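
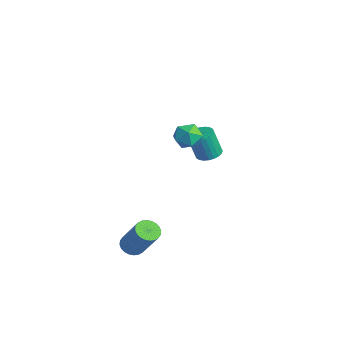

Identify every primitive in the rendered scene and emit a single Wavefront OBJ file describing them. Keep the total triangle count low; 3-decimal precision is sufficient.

v 1.398 -3.124 -4.509
v 1.701 -3.583 -4.614
v 2.704 -3.256 -3.156
v 2.402 -2.796 -3.051
v 1.813 -3.432 -4.725
v 2.816 -3.104 -3.267
v 1.862 -3.234 -4.803
v 2.865 -2.906 -3.345
v 1.84 -3.019 -4.837
v 2.844 -2.691 -3.379
v 1.751 -2.82 -4.82
v 2.755 -2.492 -3.362
v 1.609 -2.667 -4.756
v 2.612 -2.34 -3.298
v 1.434 -2.584 -4.655
v 2.437 -2.257 -3.196
v 1.254 -2.583 -4.531
v 2.257 -2.256 -3.073
v 1.096 -2.664 -4.404
v 2.099 -2.337 -2.946
v 0.984 -2.816 -4.293
v 1.987 -2.488 -2.835
v 0.935 -3.014 -4.215
v 1.938 -2.686 -2.757
v 0.956 -3.229 -4.181
v 1.96 -2.901 -2.723
v 1.045 -3.428 -4.198
v 2.049 -3.1 -2.74
v 1.188 -3.58 -4.262
v 2.191 -3.253 -2.804
v 1.363 -3.663 -4.364
v 2.366 -3.336 -2.905
v 1.543 -3.664 -4.487
v 2.546 -3.337 -3.029
v -3.49 2.213 -2.969
v -3.052 2.629 -2.828
v -3.093 2.223 -1.509
v -3.53 1.807 -1.651
v -3.253 2.759 -2.794
v -3.294 2.353 -1.476
v -3.491 2.805 -2.787
v -3.531 2.4 -1.469
v -3.728 2.762 -2.808
v -3.768 2.356 -1.489
v -3.929 2.635 -2.853
v -3.969 2.229 -1.534
v -4.063 2.444 -2.916
v -4.103 2.038 -1.597
v -4.109 2.217 -2.987
v -4.15 1.812 -1.668
v -4.062 1.99 -3.055
v -4.102 1.585 -1.737
v -3.927 1.797 -3.111
v -3.968 1.391 -1.792
v -3.726 1.667 -3.144
v -3.767 1.261 -1.826
v -3.489 1.62 -3.151
v -3.529 1.215 -1.833
v -3.252 1.664 -3.131
v -3.292 1.258 -1.812
v -3.051 1.791 -3.086
v -3.091 1.385 -1.767
v -2.917 1.982 -3.023
v -2.957 1.576 -1.704
v -2.87 2.208 -2.952
v -2.911 1.803 -1.633
v -2.918 2.435 -2.883
v -2.958 2.03 -1.565
v 0.641 -0.113 1.633
v 1.169 0.058 1.182
v 0.251 -0.898 0.878
v 0.779 -0.727 0.427
v 0.927 -1.064 1.04
v 1.168 -0.58 1.506
v 0.252 -0.26 0.554
v 0.493 0.224 1.02
v 0.929 -0.033 0.515
v 1.346 -0.53 0.816
v 0.074 -0.31 1.244
v 0.491 -0.807 1.545
f 2 1 5
f 2 5 3
f 3 5 6
f 3 6 4
f 5 1 7
f 5 7 6
f 6 7 8
f 6 8 4
f 7 1 9
f 7 9 8
f 8 9 10
f 8 10 4
f 9 1 11
f 9 11 10
f 10 11 12
f 10 12 4
f 11 1 13
f 11 13 12
f 12 13 14
f 12 14 4
f 13 1 15
f 13 15 14
f 14 15 16
f 14 16 4
f 15 1 17
f 15 17 16
f 16 17 18
f 16 18 4
f 17 1 19
f 17 19 18
f 18 19 20
f 18 20 4
f 19 1 21
f 19 21 20
f 20 21 22
f 20 22 4
f 21 1 23
f 21 23 22
f 22 23 24
f 22 24 4
f 23 1 25
f 23 25 24
f 24 25 26
f 24 26 4
f 25 1 27
f 25 27 26
f 26 27 28
f 26 28 4
f 27 1 29
f 27 29 28
f 28 29 30
f 28 30 4
f 29 1 31
f 29 31 30
f 30 31 32
f 30 32 4
f 31 1 33
f 31 33 32
f 32 33 34
f 32 34 4
f 33 1 2
f 33 2 34
f 34 2 3
f 34 3 4
f 36 35 39
f 36 39 37
f 37 39 40
f 37 40 38
f 39 35 41
f 39 41 40
f 40 41 42
f 40 42 38
f 41 35 43
f 41 43 42
f 42 43 44
f 42 44 38
f 43 35 45
f 43 45 44
f 44 45 46
f 44 46 38
f 45 35 47
f 45 47 46
f 46 47 48
f 46 48 38
f 47 35 49
f 47 49 48
f 48 49 50
f 48 50 38
f 49 35 51
f 49 51 50
f 50 51 52
f 50 52 38
f 51 35 53
f 51 53 52
f 52 53 54
f 52 54 38
f 53 35 55
f 53 55 54
f 54 55 56
f 54 56 38
f 55 35 57
f 55 57 56
f 56 57 58
f 56 58 38
f 57 35 59
f 57 59 58
f 58 59 60
f 58 60 38
f 59 35 61
f 59 61 60
f 60 61 62
f 60 62 38
f 61 35 63
f 61 63 62
f 62 63 64
f 62 64 38
f 63 35 65
f 63 65 64
f 64 65 66
f 64 66 38
f 65 35 67
f 65 67 66
f 66 67 68
f 66 68 38
f 67 35 36
f 67 36 68
f 68 36 37
f 68 37 38
f 69 80 74
f 69 74 70
f 69 70 76
f 69 76 79
f 69 79 80
f 70 74 78
f 74 80 73
f 80 79 71
f 79 76 75
f 76 70 77
f 72 78 73
f 72 73 71
f 72 71 75
f 72 75 77
f 72 77 78
f 73 78 74
f 71 73 80
f 75 71 79
f 77 75 76
f 78 77 70



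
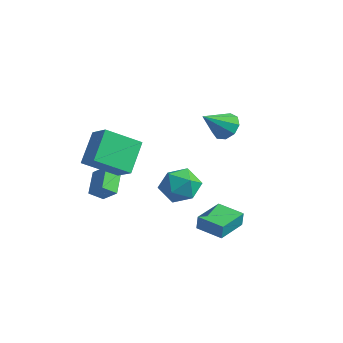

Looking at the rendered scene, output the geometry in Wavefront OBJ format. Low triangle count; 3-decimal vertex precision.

v 1.271 -1.76 -0.936
v 1.349 -1.755 -0.12
v 1.032 -0.067 -0.924
v 1.11 -0.062 -0.108
v 2.69 -1.558 -1.072
v 2.768 -1.553 -0.256
v 2.451 0.135 -1.06
v 2.529 0.14 -0.244
v -1.038 2.74 3.186
v -0.554 2.218 2.704
v -1.342 1.4 4.334
v -0.22 2.487 3.107
v -0.269 2.875 3.547
v -0.678 3.199 3.818
v -1.256 3.309 3.794
v -1.731 3.153 3.485
v -1.883 2.803 3.037
v -1.639 2.424 2.658
v -1.114 2.193 2.527
v -4.577 -1.914 0.045
v -4.939 -2.543 0.576
v -3.742 -1.787 0.765
v -4.105 -2.417 1.296
v -3.815 -2.943 -0.656
v -4.178 -3.573 -0.125
v -2.981 -2.817 0.064
v -3.343 -3.446 0.595
v -0.719 -0.235 0.952
v -0.057 -0.711 0.177
v -0.583 -1.729 1.983
v 0.079 -2.205 1.208
v 0.455 -1.332 1.809
v 0.371 -0.408 1.172
v -1.011 -2.032 0.988
v -1.095 -1.108 0.351
v -0.238 -1.821 0.198
v 0.668 -1.388 0.706
v -1.308 -1.052 1.454
v -0.402 -0.619 1.962
v -2.65 -3.052 1.583
v -3.634 -4.519 2.682
v -3.255 -1.691 2.857
v -4.239 -3.157 3.956
v -1.561 -3.243 2.304
v -2.545 -4.709 3.403
v -2.166 -1.881 3.578
v -3.15 -3.348 4.677
f 2 4 1
f 5 2 1
f 1 4 3
f 3 5 1
f 2 8 4
f 6 2 5
f 6 8 2
f 4 8 3
f 7 5 3
f 3 8 7
f 7 6 5
f 8 6 7
f 10 9 12
f 10 12 11
f 12 9 13
f 12 13 11
f 13 9 14
f 13 14 11
f 14 9 15
f 14 15 11
f 15 9 16
f 15 16 11
f 16 9 17
f 16 17 11
f 17 9 18
f 17 18 11
f 18 9 19
f 18 19 11
f 19 9 10
f 19 10 11
f 21 23 20
f 24 21 20
f 20 23 22
f 22 24 20
f 21 27 23
f 25 21 24
f 25 27 21
f 23 27 22
f 26 24 22
f 22 27 26
f 26 25 24
f 27 25 26
f 28 39 33
f 28 33 29
f 28 29 35
f 28 35 38
f 28 38 39
f 29 33 37
f 33 39 32
f 39 38 30
f 38 35 34
f 35 29 36
f 31 37 32
f 31 32 30
f 31 30 34
f 31 34 36
f 31 36 37
f 32 37 33
f 30 32 39
f 34 30 38
f 36 34 35
f 37 36 29
f 41 43 40
f 44 41 40
f 40 43 42
f 42 44 40
f 41 47 43
f 45 41 44
f 45 47 41
f 43 47 42
f 46 44 42
f 42 47 46
f 46 45 44
f 47 45 46



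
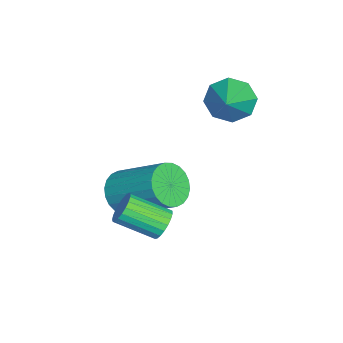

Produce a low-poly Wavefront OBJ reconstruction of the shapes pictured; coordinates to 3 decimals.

v -2.416 0.536 0.75
v -1.975 0.658 0.035
v -1.124 0.544 1.55
v -2.153 1.217 0.316
v -2.485 1.377 0.852
v -2.777 1.044 1.328
v -2.858 0.413 1.466
v -2.68 -0.146 1.184
v -2.348 -0.305 0.648
v -2.055 0.028 0.172
v -0.898 -2.617 -2.907
v -0.51 -3.158 -2.411
v 0.187 -1.564 -1.218
v -0.202 -1.023 -1.713
v -0.279 -3.095 -2.629
v 0.417 -1.501 -1.436
v -0.143 -2.96 -2.89
v 0.554 -1.366 -1.696
v -0.121 -2.772 -3.153
v 0.576 -1.178 -1.96
v -0.218 -2.561 -3.379
v 0.479 -0.967 -2.185
v -0.418 -2.359 -3.533
v 0.278 -0.764 -2.339
v -0.692 -2.195 -3.591
v 0.005 -0.601 -2.397
v -0.997 -2.096 -3.545
v -0.3 -0.502 -2.352
v -1.287 -2.076 -3.402
v -0.59 -0.482 -2.209
v -1.517 -2.139 -3.184
v -0.821 -0.545 -1.991
v -1.654 -2.274 -2.924
v -0.957 -0.68 -1.73
v -1.676 -2.462 -2.66
v -0.979 -0.868 -1.467
v -1.579 -2.673 -2.435
v -0.882 -1.079 -1.241
v -1.378 -2.876 -2.281
v -0.682 -1.281 -1.087
v -1.105 -3.039 -2.223
v -0.408 -1.445 -1.029
v -0.8 -3.138 -2.268
v -0.103 -1.544 -1.075
v 1.42 -1.017 -2.202
v 1.932 -1.129 -2.426
v 1.952 -2.396 -1.741
v 1.44 -2.283 -1.518
v 1.989 -1.019 -2.224
v 2.01 -2.286 -1.539
v 1.948 -0.909 -2.018
v 1.969 -2.175 -1.334
v 1.816 -0.817 -1.844
v 1.836 -2.084 -1.16
v 1.615 -0.76 -1.732
v 1.635 -2.026 -1.048
v 1.38 -0.747 -1.702
v 1.401 -2.014 -1.017
v 1.152 -0.781 -1.757
v 1.173 -2.048 -1.073
v 0.971 -0.855 -1.89
v 0.991 -2.122 -1.206
v 0.867 -0.958 -2.077
v 0.887 -2.225 -1.393
v 0.858 -1.071 -2.285
v 0.879 -2.337 -1.601
v 0.947 -1.174 -2.479
v 0.968 -2.441 -1.795
v 1.117 -1.25 -2.625
v 1.138 -2.517 -1.941
v 1.34 -1.286 -2.698
v 1.361 -2.553 -2.014
v 1.577 -1.275 -2.685
v 1.597 -2.542 -2.001
v 1.786 -1.22 -2.589
v 1.806 -2.486 -1.905
f 2 1 4
f 2 4 3
f 4 1 5
f 4 5 3
f 5 1 6
f 5 6 3
f 6 1 7
f 6 7 3
f 7 1 8
f 7 8 3
f 8 1 9
f 8 9 3
f 9 1 10
f 9 10 3
f 10 1 2
f 10 2 3
f 12 11 15
f 12 15 13
f 13 15 16
f 13 16 14
f 15 11 17
f 15 17 16
f 16 17 18
f 16 18 14
f 17 11 19
f 17 19 18
f 18 19 20
f 18 20 14
f 19 11 21
f 19 21 20
f 20 21 22
f 20 22 14
f 21 11 23
f 21 23 22
f 22 23 24
f 22 24 14
f 23 11 25
f 23 25 24
f 24 25 26
f 24 26 14
f 25 11 27
f 25 27 26
f 26 27 28
f 26 28 14
f 27 11 29
f 27 29 28
f 28 29 30
f 28 30 14
f 29 11 31
f 29 31 30
f 30 31 32
f 30 32 14
f 31 11 33
f 31 33 32
f 32 33 34
f 32 34 14
f 33 11 35
f 33 35 34
f 34 35 36
f 34 36 14
f 35 11 37
f 35 37 36
f 36 37 38
f 36 38 14
f 37 11 39
f 37 39 38
f 38 39 40
f 38 40 14
f 39 11 41
f 39 41 40
f 40 41 42
f 40 42 14
f 41 11 43
f 41 43 42
f 42 43 44
f 42 44 14
f 43 11 12
f 43 12 44
f 44 12 13
f 44 13 14
f 46 45 49
f 46 49 47
f 47 49 50
f 47 50 48
f 49 45 51
f 49 51 50
f 50 51 52
f 50 52 48
f 51 45 53
f 51 53 52
f 52 53 54
f 52 54 48
f 53 45 55
f 53 55 54
f 54 55 56
f 54 56 48
f 55 45 57
f 55 57 56
f 56 57 58
f 56 58 48
f 57 45 59
f 57 59 58
f 58 59 60
f 58 60 48
f 59 45 61
f 59 61 60
f 60 61 62
f 60 62 48
f 61 45 63
f 61 63 62
f 62 63 64
f 62 64 48
f 63 45 65
f 63 65 64
f 64 65 66
f 64 66 48
f 65 45 67
f 65 67 66
f 66 67 68
f 66 68 48
f 67 45 69
f 67 69 68
f 68 69 70
f 68 70 48
f 69 45 71
f 69 71 70
f 70 71 72
f 70 72 48
f 71 45 73
f 71 73 72
f 72 73 74
f 72 74 48
f 73 45 75
f 73 75 74
f 74 75 76
f 74 76 48
f 75 45 46
f 75 46 76
f 76 46 47
f 76 47 48



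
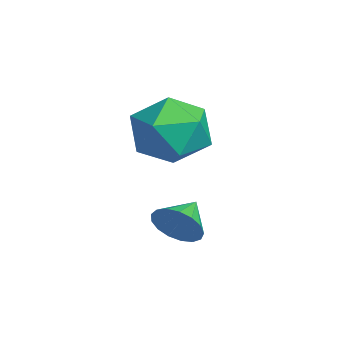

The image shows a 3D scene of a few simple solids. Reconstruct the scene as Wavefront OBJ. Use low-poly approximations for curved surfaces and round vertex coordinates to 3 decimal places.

v 1.578 -3.062 0.429
v 2.031 -2.801 0.879
v 0.862 -2.478 0.811
v 2.055 -2.6 0.618
v 1.97 -2.505 0.313
v 1.795 -2.538 0.035
v 1.57 -2.691 -0.153
v 1.347 -2.928 -0.208
v 1.177 -3.197 -0.116
v 1.099 -3.434 0.1
v 1.131 -3.586 0.391
v 1.265 -3.618 0.691
v 1.471 -3.522 0.931
v 1.701 -3.321 1.056
v 1.904 -3.061 1.037
v -0.696 -1.989 3.179
v -0.05 -1.933 2.259
v -0.65 -3.807 3.101
v -0.004 -3.751 2.181
v 0.409 -3.435 3.179
v 0.381 -2.311 3.227
v -1.081 -3.429 2.133
v -1.109 -2.305 2.181
v -0.288 -2.823 1.613
v 0.633 -2.827 2.259
v -1.333 -2.913 3.101
v -0.412 -2.917 3.747
f 2 1 4
f 2 4 3
f 4 1 5
f 4 5 3
f 5 1 6
f 5 6 3
f 6 1 7
f 6 7 3
f 7 1 8
f 7 8 3
f 8 1 9
f 8 9 3
f 9 1 10
f 9 10 3
f 10 1 11
f 10 11 3
f 11 1 12
f 11 12 3
f 12 1 13
f 12 13 3
f 13 1 14
f 13 14 3
f 14 1 15
f 14 15 3
f 15 1 2
f 15 2 3
f 16 27 21
f 16 21 17
f 16 17 23
f 16 23 26
f 16 26 27
f 17 21 25
f 21 27 20
f 27 26 18
f 26 23 22
f 23 17 24
f 19 25 20
f 19 20 18
f 19 18 22
f 19 22 24
f 19 24 25
f 20 25 21
f 18 20 27
f 22 18 26
f 24 22 23
f 25 24 17



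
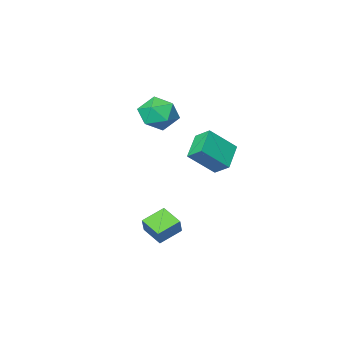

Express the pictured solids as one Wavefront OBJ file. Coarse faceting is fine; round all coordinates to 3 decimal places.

v 0.485 -3.348 4.751
v 1.135 -2.821 3.836
v 0.845 -5.159 3.964
v 1.495 -4.632 3.049
v 1.937 -4.623 4.208
v 1.714 -3.504 4.695
v 0.266 -4.476 3.105
v 0.043 -3.357 3.592
v 1 -3.518 2.819
v 2.033 -3.609 3.5
v -0.053 -4.371 4.3
v 0.98 -4.462 4.981
v -0.032 -1.904 2.79
v -0.364 -1.03 3.46
v -1.429 -1.406 1.448
v -1.761 -0.532 2.118
v 1.121 -0.848 1.982
v 0.789 0.026 2.652
v -0.276 -0.35 0.64
v -0.608 0.524 1.31
v 3.17 -1.846 -3.397
v 1.809 -1.885 -2.844
v 2.926 -0.6 -3.91
v 1.564 -0.639 -3.357
v 3.576 -1.341 -2.363
v 2.214 -1.38 -1.81
v 3.331 -0.095 -2.876
v 1.97 -0.134 -2.323
f 1 12 6
f 1 6 2
f 1 2 8
f 1 8 11
f 1 11 12
f 2 6 10
f 6 12 5
f 12 11 3
f 11 8 7
f 8 2 9
f 4 10 5
f 4 5 3
f 4 3 7
f 4 7 9
f 4 9 10
f 5 10 6
f 3 5 12
f 7 3 11
f 9 7 8
f 10 9 2
f 14 16 13
f 17 14 13
f 13 16 15
f 15 17 13
f 14 20 16
f 18 14 17
f 18 20 14
f 16 20 15
f 19 17 15
f 15 20 19
f 19 18 17
f 20 18 19
f 22 24 21
f 25 22 21
f 21 24 23
f 23 25 21
f 22 28 24
f 26 22 25
f 26 28 22
f 24 28 23
f 27 25 23
f 23 28 27
f 27 26 25
f 28 26 27



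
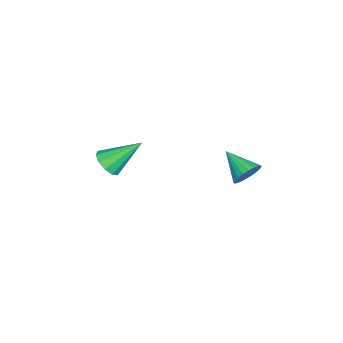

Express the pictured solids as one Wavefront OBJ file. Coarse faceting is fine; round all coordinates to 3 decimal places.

v -0.862 -1.543 -4.57
v -0.135 -1.41 -4.393
v -1.418 -0.177 -3.31
v -0.251 -1.128 -4.75
v -0.601 -1.004 -5.039
v -1.05 -1.086 -5.148
v -1.427 -1.343 -5.037
v -1.589 -1.676 -4.747
v -1.472 -1.958 -4.39
v -1.123 -2.081 -4.102
v -0.673 -1.999 -3.993
v -0.296 -1.743 -4.104
v -1.303 4.532 -4.155
v -0.822 4.069 -4.449
v -1.977 3.368 -3.425
v -0.682 4.15 -4.192
v -0.65 4.296 -3.928
v -0.731 4.484 -3.703
v -0.911 4.68 -3.557
v -1.159 4.85 -3.514
v -1.431 4.965 -3.581
v -1.682 5.006 -3.748
v -1.866 4.964 -3.985
v -1.954 4.848 -4.252
v -1.929 4.677 -4.501
v -1.796 4.481 -4.691
v -1.577 4.294 -4.788
v -1.311 4.148 -4.775
v -1.044 4.068 -4.655
f 2 1 4
f 2 4 3
f 4 1 5
f 4 5 3
f 5 1 6
f 5 6 3
f 6 1 7
f 6 7 3
f 7 1 8
f 7 8 3
f 8 1 9
f 8 9 3
f 9 1 10
f 9 10 3
f 10 1 11
f 10 11 3
f 11 1 12
f 11 12 3
f 12 1 2
f 12 2 3
f 14 13 16
f 14 16 15
f 16 13 17
f 16 17 15
f 17 13 18
f 17 18 15
f 18 13 19
f 18 19 15
f 19 13 20
f 19 20 15
f 20 13 21
f 20 21 15
f 21 13 22
f 21 22 15
f 22 13 23
f 22 23 15
f 23 13 24
f 23 24 15
f 24 13 25
f 24 25 15
f 25 13 26
f 25 26 15
f 26 13 27
f 26 27 15
f 27 13 28
f 27 28 15
f 28 13 29
f 28 29 15
f 29 13 14
f 29 14 15



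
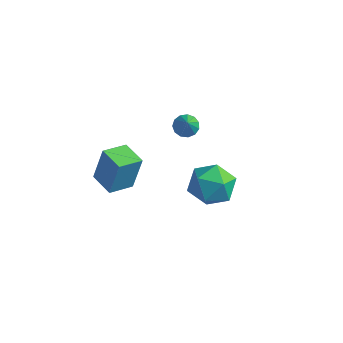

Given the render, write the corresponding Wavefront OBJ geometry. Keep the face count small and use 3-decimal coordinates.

v 3.361 1.144 -2.478
v 4.124 1.423 -3.195
v 2.736 -0.043 -3.605
v 3.499 0.236 -4.322
v 3.774 -0.281 -3.411
v 4.161 0.453 -2.714
v 2.699 0.927 -4.086
v 3.086 1.661 -3.389
v 3.715 1.288 -4.188
v 4.379 0.542 -3.771
v 2.481 0.838 -3.029
v 3.145 0.092 -2.612
v 0.9 2.524 -2.482
v 1.226 2.217 -2.818
v 1.36 1.956 -1.518
v 1.392 2.476 -2.745
v 1.402 2.749 -2.588
v 1.252 2.951 -2.398
v 0.991 3.018 -2.234
v 0.701 2.928 -2.149
v 0.474 2.709 -2.17
v 0.383 2.432 -2.29
v 0.455 2.184 -2.471
v 0.67 2.044 -2.655
v 0.957 2.056 -2.785
v 0.532 -3.243 -1.152
v 0.767 -2.9 0.393
v 0.88 -2.206 -1.436
v 1.115 -1.863 0.109
v 1.585 -3.617 -1.229
v 1.82 -3.274 0.316
v 1.933 -2.58 -1.513
v 2.168 -2.237 0.032
f 1 12 6
f 1 6 2
f 1 2 8
f 1 8 11
f 1 11 12
f 2 6 10
f 6 12 5
f 12 11 3
f 11 8 7
f 8 2 9
f 4 10 5
f 4 5 3
f 4 3 7
f 4 7 9
f 4 9 10
f 5 10 6
f 3 5 12
f 7 3 11
f 9 7 8
f 10 9 2
f 14 13 16
f 14 16 15
f 16 13 17
f 16 17 15
f 17 13 18
f 17 18 15
f 18 13 19
f 18 19 15
f 19 13 20
f 19 20 15
f 20 13 21
f 20 21 15
f 21 13 22
f 21 22 15
f 22 13 23
f 22 23 15
f 23 13 24
f 23 24 15
f 24 13 25
f 24 25 15
f 25 13 14
f 25 14 15
f 27 29 26
f 30 27 26
f 26 29 28
f 28 30 26
f 27 33 29
f 31 27 30
f 31 33 27
f 29 33 28
f 32 30 28
f 28 33 32
f 32 31 30
f 33 31 32



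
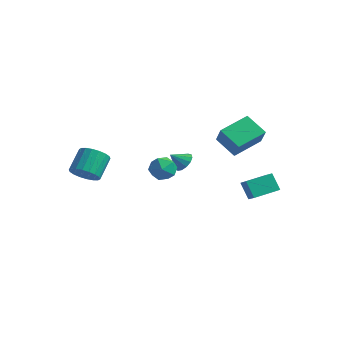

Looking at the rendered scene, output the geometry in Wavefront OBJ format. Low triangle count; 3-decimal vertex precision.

v -1.168 3.406 -3.117
v -0.671 3.529 -2.625
v -1.712 2.834 -2.423
v -0.938 3.824 -2.591
v -1.279 3.987 -2.724
v -1.584 3.965 -2.982
v -1.757 3.765 -3.283
v -1.743 3.452 -3.53
v -1.547 3.123 -3.647
v -1.23 2.884 -3.595
v -0.894 2.811 -3.391
v -0.644 2.926 -3.1
v -0.561 3.194 -2.815
v 2.833 2.467 -0.888
v 1.518 2.641 -0.087
v 3.389 4.285 -0.369
v 2.074 4.458 0.432
v 3.446 1.962 0.228
v 2.131 2.135 1.029
v 4.002 3.779 0.747
v 2.687 3.953 1.548
v -2.686 -3.751 -1.265
v -1.797 -3.615 -1.242
v -2.004 -2.414 -0.253
v -2.894 -2.549 -0.275
v -1.914 -3.384 -1.547
v -2.122 -2.183 -0.558
v -2.185 -3.226 -1.797
v -2.393 -2.024 -0.808
v -2.555 -3.171 -1.941
v -2.762 -1.97 -0.952
v -2.95 -3.232 -1.951
v -3.158 -2.03 -0.962
v -3.294 -3.395 -1.825
v -3.502 -2.193 -0.836
v -3.517 -3.628 -1.588
v -3.725 -2.427 -0.599
v -3.576 -3.886 -1.287
v -3.783 -2.685 -0.298
v -3.458 -4.117 -0.982
v -3.666 -2.916 0.007
v -3.187 -4.276 -0.732
v -3.395 -3.074 0.257
v -2.818 -4.33 -0.588
v -3.025 -3.129 0.401
v -2.422 -4.27 -0.578
v -2.63 -3.068 0.411
v -2.078 -4.107 -0.704
v -2.286 -2.905 0.285
v -1.855 -3.873 -0.941
v -2.063 -2.672 0.048
v 0.192 -0.169 -0.646
v 0.842 -0.107 -1.272
v -0.062 -1.553 -1.048
v 0.588 -1.491 -1.674
v 0.804 -1.49 -0.796
v 0.961 -0.635 -0.547
v -0.181 -1.025 -1.773
v -0.024 -0.17 -1.524
v 0.612 -0.636 -1.968
v 1.22 -0.924 -1.364
v -0.44 -0.736 -0.956
v 0.168 -1.024 -0.352
v 2.665 3.398 -3.539
v 3.341 2.915 -2.965
v 3.461 4.8 -3.296
v 4.137 4.316 -2.722
v 3.343 3.184 -4.518
v 4.019 2.7 -3.944
v 4.139 4.585 -4.275
v 4.815 4.102 -3.701
f 2 1 4
f 2 4 3
f 4 1 5
f 4 5 3
f 5 1 6
f 5 6 3
f 6 1 7
f 6 7 3
f 7 1 8
f 7 8 3
f 8 1 9
f 8 9 3
f 9 1 10
f 9 10 3
f 10 1 11
f 10 11 3
f 11 1 12
f 11 12 3
f 12 1 13
f 12 13 3
f 13 1 2
f 13 2 3
f 15 17 14
f 18 15 14
f 14 17 16
f 16 18 14
f 15 21 17
f 19 15 18
f 19 21 15
f 17 21 16
f 20 18 16
f 16 21 20
f 20 19 18
f 21 19 20
f 23 22 26
f 23 26 24
f 24 26 27
f 24 27 25
f 26 22 28
f 26 28 27
f 27 28 29
f 27 29 25
f 28 22 30
f 28 30 29
f 29 30 31
f 29 31 25
f 30 22 32
f 30 32 31
f 31 32 33
f 31 33 25
f 32 22 34
f 32 34 33
f 33 34 35
f 33 35 25
f 34 22 36
f 34 36 35
f 35 36 37
f 35 37 25
f 36 22 38
f 36 38 37
f 37 38 39
f 37 39 25
f 38 22 40
f 38 40 39
f 39 40 41
f 39 41 25
f 40 22 42
f 40 42 41
f 41 42 43
f 41 43 25
f 42 22 44
f 42 44 43
f 43 44 45
f 43 45 25
f 44 22 46
f 44 46 45
f 45 46 47
f 45 47 25
f 46 22 48
f 46 48 47
f 47 48 49
f 47 49 25
f 48 22 50
f 48 50 49
f 49 50 51
f 49 51 25
f 50 22 23
f 50 23 51
f 51 23 24
f 51 24 25
f 52 63 57
f 52 57 53
f 52 53 59
f 52 59 62
f 52 62 63
f 53 57 61
f 57 63 56
f 63 62 54
f 62 59 58
f 59 53 60
f 55 61 56
f 55 56 54
f 55 54 58
f 55 58 60
f 55 60 61
f 56 61 57
f 54 56 63
f 58 54 62
f 60 58 59
f 61 60 53
f 65 67 64
f 68 65 64
f 64 67 66
f 66 68 64
f 65 71 67
f 69 65 68
f 69 71 65
f 67 71 66
f 70 68 66
f 66 71 70
f 70 69 68
f 71 69 70



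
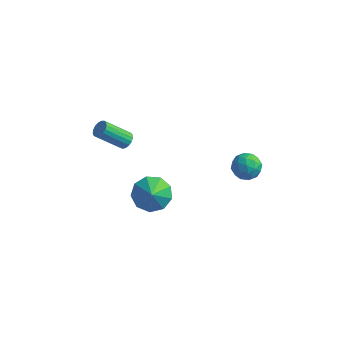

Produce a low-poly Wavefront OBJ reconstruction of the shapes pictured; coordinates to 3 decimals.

v -0.559 -1.209 -3.534
v 0.291 -1.478 -4.161
v -0.121 -1.991 -2.606
v 0.461 -0.885 -3.742
v 0.154 -0.444 -3.225
v -0.487 -0.361 -2.853
v -1.161 -0.675 -2.8
v -1.554 -1.238 -3.09
v -1.48 -1.788 -3.588
v -0.976 -2.067 -4.061
v -0.276 -1.945 -4.287
v -2.448 -0.472 -0.45
v -2.064 -0.82 -0.338
v -3.148 -1.616 0.903
v -3.532 -1.268 0.79
v -2.021 -0.628 -0.177
v -3.106 -1.424 1.063
v -2.076 -0.401 -0.079
v -3.161 -1.196 1.161
v -2.216 -0.189 -0.067
v -3.301 -0.985 1.174
v -2.409 -0.043 -0.142
v -3.494 -0.839 1.099
v -2.611 0.005 -0.287
v -3.696 -0.791 0.953
v -2.776 -0.056 -0.47
v -3.86 -0.852 0.77
v -2.865 -0.213 -0.649
v -3.95 -1.009 0.592
v -2.859 -0.429 -0.782
v -3.943 -1.224 0.459
v -2.758 -0.655 -0.839
v -3.843 -1.45 0.402
v -2.587 -0.839 -0.807
v -3.671 -1.634 0.434
v -2.383 -0.939 -0.693
v -3.468 -1.734 0.547
v -2.195 -0.932 -0.524
v -3.279 -1.728 0.717
v 3.474 1.432 -0.987
v 4.325 1.408 -0.983
v 3.435 0.152 -0.477
v 4.286 0.128 -0.473
v 3.872 0.639 0.068
v 3.896 1.43 -0.247
v 3.864 0.13 -1.213
v 3.888 0.921 -1.528
v 4.566 0.603 -1.122
v 4.571 0.918 -0.331
v 3.189 0.642 -1.129
v 3.194 0.957 -0.338
v 3.903 1.532 -1.03
v 3.857 0.028 -0.43
v 3.614 0.328 -0.113
v 4.114 0.314 -0.11
v 3.65 1.545 -0.597
v 4.151 1.531 -0.595
v 3.885 1.08 0.023
v 3.609 0.029 -0.865
v 4.11 0.015 -0.863
v 3.646 1.246 -1.35
v 4.146 1.232 -1.347
v 3.875 0.48 -1.483
v 4.545 1.045 -1.109
v 4.522 0.293 -0.809
v 4.274 0.294 -1.244
v 4.288 0.759 -1.429
v 4.548 1.23 -0.644
v 4.525 0.478 -0.344
v 4.282 0.779 -0.027
v 4.296 1.244 -0.212
v 4.69 0.757 -0.726
v 3.235 1.082 -1.116
v 3.212 0.33 -0.816
v 3.464 0.316 -1.248
v 3.478 0.781 -1.433
v 3.238 1.267 -0.651
v 3.215 0.515 -0.351
v 3.472 0.801 -0.031
v 3.486 1.266 -0.216
v 3.07 0.803 -0.734
f 2 1 4
f 2 4 3
f 4 1 5
f 4 5 3
f 5 1 6
f 5 6 3
f 6 1 7
f 6 7 3
f 7 1 8
f 7 8 3
f 8 1 9
f 8 9 3
f 9 1 10
f 9 10 3
f 10 1 11
f 10 11 3
f 11 1 2
f 11 2 3
f 13 12 16
f 13 16 14
f 14 16 17
f 14 17 15
f 16 12 18
f 16 18 17
f 17 18 19
f 17 19 15
f 18 12 20
f 18 20 19
f 19 20 21
f 19 21 15
f 20 12 22
f 20 22 21
f 21 22 23
f 21 23 15
f 22 12 24
f 22 24 23
f 23 24 25
f 23 25 15
f 24 12 26
f 24 26 25
f 25 26 27
f 25 27 15
f 26 12 28
f 26 28 27
f 27 28 29
f 27 29 15
f 28 12 30
f 28 30 29
f 29 30 31
f 29 31 15
f 30 12 32
f 30 32 31
f 31 32 33
f 31 33 15
f 32 12 34
f 32 34 33
f 33 34 35
f 33 35 15
f 34 12 36
f 34 36 35
f 35 36 37
f 35 37 15
f 36 12 38
f 36 38 37
f 37 38 39
f 37 39 15
f 38 12 13
f 38 13 39
f 39 13 14
f 39 14 15
f 40 77 56
f 77 51 80
f 56 80 45
f 77 80 56
f 40 56 52
f 56 45 57
f 52 57 41
f 56 57 52
f 40 52 61
f 52 41 62
f 61 62 47
f 52 62 61
f 40 61 73
f 61 47 76
f 73 76 50
f 61 76 73
f 40 73 77
f 73 50 81
f 77 81 51
f 73 81 77
f 41 57 68
f 57 45 71
f 68 71 49
f 57 71 68
f 45 80 58
f 80 51 79
f 58 79 44
f 80 79 58
f 51 81 78
f 81 50 74
f 78 74 42
f 81 74 78
f 50 76 75
f 76 47 63
f 75 63 46
f 76 63 75
f 47 62 67
f 62 41 64
f 67 64 48
f 62 64 67
f 43 69 55
f 69 49 70
f 55 70 44
f 69 70 55
f 43 55 53
f 55 44 54
f 53 54 42
f 55 54 53
f 43 53 60
f 53 42 59
f 60 59 46
f 53 59 60
f 43 60 65
f 60 46 66
f 65 66 48
f 60 66 65
f 43 65 69
f 65 48 72
f 69 72 49
f 65 72 69
f 44 70 58
f 70 49 71
f 58 71 45
f 70 71 58
f 42 54 78
f 54 44 79
f 78 79 51
f 54 79 78
f 46 59 75
f 59 42 74
f 75 74 50
f 59 74 75
f 48 66 67
f 66 46 63
f 67 63 47
f 66 63 67
f 49 72 68
f 72 48 64
f 68 64 41
f 72 64 68



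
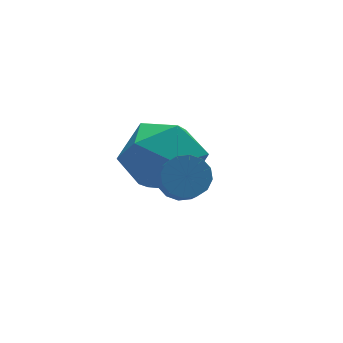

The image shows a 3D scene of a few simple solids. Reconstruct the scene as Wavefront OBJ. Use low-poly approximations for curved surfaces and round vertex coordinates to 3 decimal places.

v 0.376 4.647 -2.793
v 1.309 4.353 -3.148
v -0.329 3.307 -3.532
v 0.604 3.013 -3.887
v 0.396 2.965 -2.868
v 0.832 3.793 -2.412
v 0.148 3.867 -4.268
v 0.584 4.695 -3.812
v 1.168 3.87 -4.06
v 1.322 3.313 -3.194
v -0.342 4.347 -3.486
v -0.188 3.79 -2.62
v 0.31 2.596 -3.079
v 0.811 2.519 -2.959
v 0.41 1.528 -1.921
v -0.09 1.604 -2.041
v 0.73 2.72 -2.798
v 0.329 1.728 -1.76
v 0.538 2.887 -2.713
v 0.137 1.896 -1.675
v 0.284 2.976 -2.726
v -0.117 1.985 -1.688
v 0.037 2.964 -2.833
v -0.364 1.972 -1.795
v -0.136 2.852 -3.006
v -0.537 1.861 -1.968
v -0.19 2.672 -3.199
v -0.591 1.681 -2.161
v -0.109 2.472 -3.36
v -0.51 1.48 -2.322
v 0.083 2.304 -3.445
v -0.318 1.313 -2.407
v 0.337 2.215 -3.432
v -0.064 1.224 -2.394
v 0.584 2.228 -3.325
v 0.183 1.236 -2.287
v 0.757 2.339 -3.152
v 0.356 1.348 -2.114
f 1 12 6
f 1 6 2
f 1 2 8
f 1 8 11
f 1 11 12
f 2 6 10
f 6 12 5
f 12 11 3
f 11 8 7
f 8 2 9
f 4 10 5
f 4 5 3
f 4 3 7
f 4 7 9
f 4 9 10
f 5 10 6
f 3 5 12
f 7 3 11
f 9 7 8
f 10 9 2
f 14 13 17
f 14 17 15
f 15 17 18
f 15 18 16
f 17 13 19
f 17 19 18
f 18 19 20
f 18 20 16
f 19 13 21
f 19 21 20
f 20 21 22
f 20 22 16
f 21 13 23
f 21 23 22
f 22 23 24
f 22 24 16
f 23 13 25
f 23 25 24
f 24 25 26
f 24 26 16
f 25 13 27
f 25 27 26
f 26 27 28
f 26 28 16
f 27 13 29
f 27 29 28
f 28 29 30
f 28 30 16
f 29 13 31
f 29 31 30
f 30 31 32
f 30 32 16
f 31 13 33
f 31 33 32
f 32 33 34
f 32 34 16
f 33 13 35
f 33 35 34
f 34 35 36
f 34 36 16
f 35 13 37
f 35 37 36
f 36 37 38
f 36 38 16
f 37 13 14
f 37 14 38
f 38 14 15
f 38 15 16



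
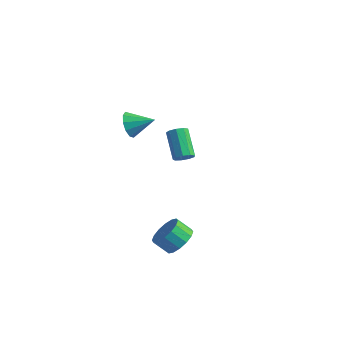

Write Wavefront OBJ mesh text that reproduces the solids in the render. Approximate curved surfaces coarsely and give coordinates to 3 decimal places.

v -3.738 -0.789 3.328
v -3.248 -0.997 2.505
v -2.402 -0.031 3.932
v -3.519 -0.461 2.431
v -3.874 -0.05 2.7
v -4.177 0.078 3.209
v -4.312 -0.125 3.763
v -4.227 -0.582 4.151
v -3.956 -1.118 4.225
v -3.601 -1.529 3.957
v -3.299 -1.657 3.448
v -3.164 -1.454 2.894
v -2.982 3.463 -1.611
v -2.733 3.041 -1.097
v -4.049 3.995 0.325
v -4.298 4.417 -0.189
v -2.467 3.446 -1.123
v -3.783 4.401 0.299
v -2.441 3.859 -1.377
v -3.757 4.814 0.045
v -2.669 4.087 -1.74
v -3.985 5.041 -0.318
v -3.043 4.022 -2.043
v -4.359 4.977 -0.621
v -3.389 3.696 -2.144
v -4.705 4.651 -0.722
v -3.544 3.261 -1.995
v -4.86 4.215 -0.573
v -3.436 2.92 -1.667
v -4.752 3.874 -0.245
v -3.116 2.833 -1.312
v -4.432 3.787 0.11
v 2.327 -3.5 -2.733
v 3.14 -3.937 -2.173
v 2.347 -4.357 -1.347
v 1.533 -3.92 -1.907
v 3.083 -3.421 -1.966
v 2.289 -3.841 -1.14
v 2.823 -2.926 -1.965
v 2.03 -3.346 -1.139
v 2.43 -2.585 -2.169
v 1.637 -3.005 -1.343
v 2.01 -2.489 -2.525
v 1.216 -2.909 -1.698
v 1.674 -2.664 -2.936
v 0.88 -3.084 -2.11
v 1.513 -3.063 -3.293
v 0.72 -3.483 -2.467
v 1.571 -3.579 -3.5
v 0.777 -3.999 -2.674
v 1.83 -4.074 -3.501
v 1.037 -4.494 -2.675
v 2.223 -4.415 -3.297
v 1.43 -4.835 -2.471
v 2.644 -4.511 -2.942
v 1.85 -4.931 -2.115
v 2.98 -4.336 -2.53
v 2.186 -4.756 -1.704
f 2 1 4
f 2 4 3
f 4 1 5
f 4 5 3
f 5 1 6
f 5 6 3
f 6 1 7
f 6 7 3
f 7 1 8
f 7 8 3
f 8 1 9
f 8 9 3
f 9 1 10
f 9 10 3
f 10 1 11
f 10 11 3
f 11 1 12
f 11 12 3
f 12 1 2
f 12 2 3
f 14 13 17
f 14 17 15
f 15 17 18
f 15 18 16
f 17 13 19
f 17 19 18
f 18 19 20
f 18 20 16
f 19 13 21
f 19 21 20
f 20 21 22
f 20 22 16
f 21 13 23
f 21 23 22
f 22 23 24
f 22 24 16
f 23 13 25
f 23 25 24
f 24 25 26
f 24 26 16
f 25 13 27
f 25 27 26
f 26 27 28
f 26 28 16
f 27 13 29
f 27 29 28
f 28 29 30
f 28 30 16
f 29 13 31
f 29 31 30
f 30 31 32
f 30 32 16
f 31 13 14
f 31 14 32
f 32 14 15
f 32 15 16
f 34 33 37
f 34 37 35
f 35 37 38
f 35 38 36
f 37 33 39
f 37 39 38
f 38 39 40
f 38 40 36
f 39 33 41
f 39 41 40
f 40 41 42
f 40 42 36
f 41 33 43
f 41 43 42
f 42 43 44
f 42 44 36
f 43 33 45
f 43 45 44
f 44 45 46
f 44 46 36
f 45 33 47
f 45 47 46
f 46 47 48
f 46 48 36
f 47 33 49
f 47 49 48
f 48 49 50
f 48 50 36
f 49 33 51
f 49 51 50
f 50 51 52
f 50 52 36
f 51 33 53
f 51 53 52
f 52 53 54
f 52 54 36
f 53 33 55
f 53 55 54
f 54 55 56
f 54 56 36
f 55 33 57
f 55 57 56
f 56 57 58
f 56 58 36
f 57 33 34
f 57 34 58
f 58 34 35
f 58 35 36



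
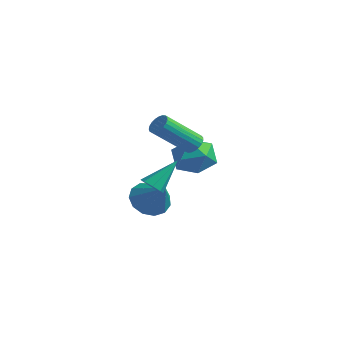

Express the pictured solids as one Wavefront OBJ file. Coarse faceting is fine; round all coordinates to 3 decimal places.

v -2.197 4.099 -2.716
v -1.55 3.766 -1.873
v -2.33 2.394 -3.287
v -1.683 2.061 -2.444
v -2.712 2.437 -2.241
v -2.63 3.491 -1.888
v -1.25 2.669 -3.272
v -1.168 3.723 -2.919
v -0.964 2.882 -2.216
v -1.868 2.739 -1.579
v -2.012 3.421 -3.581
v -2.916 3.278 -2.944
v 1.646 -2.501 -1.698
v 2.035 -2.242 -2.025
v 1.894 -1.339 -0.482
v 1.632 -2.088 -2.09
v 1.237 -2.176 -1.926
v 1.082 -2.454 -1.628
v 1.258 -2.76 -1.371
v 1.66 -2.915 -1.305
v 2.055 -2.827 -1.47
v 2.21 -2.548 -1.768
v -0.632 1.864 -1.143
v -0.117 1.673 -1.148
v -0.672 0.144 0.258
v -1.188 0.336 0.263
v -0.109 1.826 -0.978
v -0.664 0.297 0.428
v -0.192 1.986 -0.837
v -0.747 0.457 0.569
v -0.351 2.125 -0.749
v -0.906 0.596 0.657
v -0.558 2.219 -0.729
v -1.113 0.69 0.677
v -0.779 2.251 -0.78
v -1.334 0.722 0.626
v -0.974 2.217 -0.894
v -1.529 0.688 0.512
v -1.11 2.122 -1.052
v -1.665 0.593 0.354
v -1.164 1.982 -1.225
v -1.719 0.453 0.181
v -1.125 1.822 -1.384
v -1.68 0.293 0.022
v -1.002 1.67 -1.501
v -1.557 0.141 -0.095
v -0.815 1.551 -1.556
v -1.37 0.022 -0.15
v -0.596 1.486 -1.54
v -1.151 -0.043 -0.134
v -0.383 1.487 -1.455
v -0.938 -0.042 -0.05
v -0.214 1.553 -1.317
v -0.769 0.024 0.089
v -1.33 -0.011 -4.079
v -0.739 -0.285 -4.798
v -0.11 -0.209 -3.001
v -0.688 0.257 -4.756
v -0.841 0.715 -4.499
v -1.149 0.942 -4.109
v -1.514 0.867 -3.709
v -1.821 0.513 -3.428
v -1.972 -0.007 -3.353
v -1.919 -0.528 -3.509
v -1.679 -0.885 -3.846
v -1.327 -0.964 -4.257
v -0.977 -0.741 -4.612
f 1 12 6
f 1 6 2
f 1 2 8
f 1 8 11
f 1 11 12
f 2 6 10
f 6 12 5
f 12 11 3
f 11 8 7
f 8 2 9
f 4 10 5
f 4 5 3
f 4 3 7
f 4 7 9
f 4 9 10
f 5 10 6
f 3 5 12
f 7 3 11
f 9 7 8
f 10 9 2
f 14 13 16
f 14 16 15
f 16 13 17
f 16 17 15
f 17 13 18
f 17 18 15
f 18 13 19
f 18 19 15
f 19 13 20
f 19 20 15
f 20 13 21
f 20 21 15
f 21 13 22
f 21 22 15
f 22 13 14
f 22 14 15
f 24 23 27
f 24 27 25
f 25 27 28
f 25 28 26
f 27 23 29
f 27 29 28
f 28 29 30
f 28 30 26
f 29 23 31
f 29 31 30
f 30 31 32
f 30 32 26
f 31 23 33
f 31 33 32
f 32 33 34
f 32 34 26
f 33 23 35
f 33 35 34
f 34 35 36
f 34 36 26
f 35 23 37
f 35 37 36
f 36 37 38
f 36 38 26
f 37 23 39
f 37 39 38
f 38 39 40
f 38 40 26
f 39 23 41
f 39 41 40
f 40 41 42
f 40 42 26
f 41 23 43
f 41 43 42
f 42 43 44
f 42 44 26
f 43 23 45
f 43 45 44
f 44 45 46
f 44 46 26
f 45 23 47
f 45 47 46
f 46 47 48
f 46 48 26
f 47 23 49
f 47 49 48
f 48 49 50
f 48 50 26
f 49 23 51
f 49 51 50
f 50 51 52
f 50 52 26
f 51 23 53
f 51 53 52
f 52 53 54
f 52 54 26
f 53 23 24
f 53 24 54
f 54 24 25
f 54 25 26
f 56 55 58
f 56 58 57
f 58 55 59
f 58 59 57
f 59 55 60
f 59 60 57
f 60 55 61
f 60 61 57
f 61 55 62
f 61 62 57
f 62 55 63
f 62 63 57
f 63 55 64
f 63 64 57
f 64 55 65
f 64 65 57
f 65 55 66
f 65 66 57
f 66 55 67
f 66 67 57
f 67 55 56
f 67 56 57



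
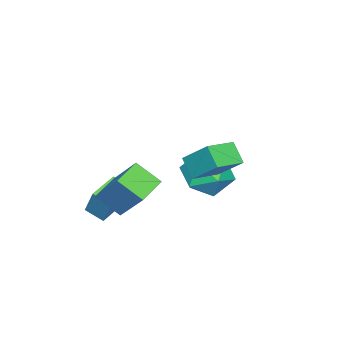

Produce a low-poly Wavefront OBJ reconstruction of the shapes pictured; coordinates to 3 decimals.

v -0.193 -0.331 -3.927
v 0.088 0.113 -2.804
v -0.095 0.417 -4.247
v 0.186 0.861 -3.124
v 1.034 -0.581 -4.136
v 1.315 -0.137 -3.013
v 1.132 0.167 -4.456
v 1.413 0.611 -3.333
v 0.557 1.279 -3.295
v 0.559 0.337 -2.569
v 1.114 2.376 -1.873
v 1.116 1.433 -1.147
v 1.684 1.067 -3.573
v 1.686 0.124 -2.847
v 2.241 2.163 -2.151
v 2.243 1.221 -1.425
v 0.471 2.874 -0.952
v 0.673 3.856 -0.005
v -0.65 3.407 -1.265
v -0.448 4.389 -0.317
v 0.908 3.411 -1.603
v 1.11 4.393 -0.655
v -0.213 3.944 -1.915
v -0.011 4.926 -0.968
v -3.648 2.92 -3.518
v -2.88 3.616 -3.896
v -2.44 1.604 -3.484
v -1.672 2.3 -3.862
v -2.072 2.422 -2.84
v -2.819 3.235 -2.861
v -2.501 1.985 -4.519
v -3.248 2.798 -4.54
v -2.17 3.039 -4.514
v -1.905 3.308 -3.477
v -3.415 1.912 -3.903
v -3.15 2.181 -2.866
f 2 4 1
f 5 2 1
f 1 4 3
f 3 5 1
f 2 8 4
f 6 2 5
f 6 8 2
f 4 8 3
f 7 5 3
f 3 8 7
f 7 6 5
f 8 6 7
f 10 12 9
f 13 10 9
f 9 12 11
f 11 13 9
f 10 16 12
f 14 10 13
f 14 16 10
f 12 16 11
f 15 13 11
f 11 16 15
f 15 14 13
f 16 14 15
f 18 20 17
f 21 18 17
f 17 20 19
f 19 21 17
f 18 24 20
f 22 18 21
f 22 24 18
f 20 24 19
f 23 21 19
f 19 24 23
f 23 22 21
f 24 22 23
f 25 36 30
f 25 30 26
f 25 26 32
f 25 32 35
f 25 35 36
f 26 30 34
f 30 36 29
f 36 35 27
f 35 32 31
f 32 26 33
f 28 34 29
f 28 29 27
f 28 27 31
f 28 31 33
f 28 33 34
f 29 34 30
f 27 29 36
f 31 27 35
f 33 31 32
f 34 33 26



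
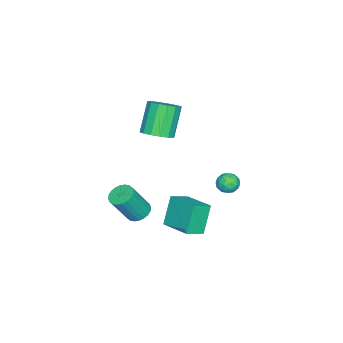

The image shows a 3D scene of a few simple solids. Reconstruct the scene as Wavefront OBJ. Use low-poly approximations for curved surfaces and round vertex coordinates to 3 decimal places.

v -2.779 -3.78 1.657
v -2.102 -3.294 2.114
v -3.224 -3.355 3.84
v -3.901 -3.84 3.383
v -2.403 -2.951 1.93
v -3.525 -3.012 3.657
v -2.804 -2.83 1.674
v -3.927 -2.891 3.4
v -3.199 -2.963 1.412
v -4.321 -3.024 3.139
v -3.481 -3.315 1.217
v -4.603 -3.376 2.943
v -3.575 -3.792 1.139
v -4.697 -3.852 2.865
v -3.456 -4.265 1.2
v -4.578 -4.326 2.926
v -3.155 -4.608 1.383
v -4.277 -4.669 3.11
v -2.753 -4.729 1.64
v -3.876 -4.79 3.366
v -2.359 -4.596 1.901
v -3.481 -4.657 3.628
v -2.077 -4.244 2.097
v -3.199 -4.305 3.823
v -1.983 -3.768 2.175
v -3.105 -3.828 3.901
v 1.935 -0.316 -1.078
v 1.098 -0.29 0.503
v 2.735 1.305 -0.682
v 1.898 1.331 0.9
v 2.822 -0.871 -0.6
v 1.985 -0.845 0.982
v 3.622 0.75 -0.203
v 2.785 0.776 1.378
v 2.56 -2.388 -0.277
v 3.221 -2.317 -0.556
v 4 -2.921 1.139
v 3.34 -2.992 1.417
v 3.18 -2.062 -0.446
v 3.959 -2.665 1.248
v 3.044 -1.856 -0.31
v 3.824 -2.46 1.384
v 2.836 -1.732 -0.17
v 3.615 -2.335 1.524
v 2.585 -1.707 -0.046
v 3.364 -2.31 1.649
v 2.33 -1.786 0.043
v 3.11 -2.389 1.737
v 2.111 -1.957 0.083
v 2.89 -2.56 1.778
v 1.96 -2.193 0.069
v 2.739 -2.796 1.763
v 1.9 -2.459 0.001
v 2.679 -3.063 1.696
v 1.941 -2.715 -0.108
v 2.72 -3.318 1.586
v 2.076 -2.92 -0.244
v 2.856 -3.524 1.45
v 2.285 -3.045 -0.384
v 3.064 -3.648 1.31
v 2.536 -3.07 -0.509
v 3.315 -3.673 1.186
v 2.79 -2.991 -0.597
v 3.57 -3.594 1.097
v 3.01 -2.82 -0.638
v 3.789 -3.423 1.057
v 3.161 -2.584 -0.623
v 3.94 -3.187 1.071
v -1.588 1.502 0.235
v -1.069 1.361 -0.187
v -1.351 0.599 0.827
v -0.832 0.458 0.405
v -0.797 0.999 0.821
v -0.943 1.557 0.455
v -1.477 0.403 0.185
v -1.623 0.961 -0.181
v -1.001 0.682 -0.218
v -0.58 1.05 0.175
v -1.84 0.91 0.465
v -1.419 1.278 0.858
v -1.349 1.511 -0.028
v -1.071 0.449 0.668
v -1.05 0.767 0.913
v -0.745 0.684 0.665
v -1.275 1.626 0.349
v -0.97 1.543 0.101
v -0.81 1.33 0.694
v -1.45 0.417 0.539
v -1.145 0.334 0.291
v -1.675 1.276 -0.025
v -1.37 1.193 -0.273
v -1.61 0.63 -0.054
v -1.004 1.028 -0.295
v -0.865 0.498 0.054
v -1.244 0.465 -0.076
v -1.33 0.794 -0.291
v -0.757 1.245 -0.064
v -0.618 0.714 0.285
v -0.597 1.032 0.529
v -0.683 1.36 0.314
v -0.717 0.846 -0.082
v -1.802 1.246 0.355
v -1.663 0.715 0.704
v -1.737 0.6 0.326
v -1.823 0.928 0.111
v -1.555 1.462 0.586
v -1.416 0.932 0.935
v -1.09 1.166 0.931
v -1.176 1.495 0.716
v -1.703 1.114 0.722
f 2 1 5
f 2 5 3
f 3 5 6
f 3 6 4
f 5 1 7
f 5 7 6
f 6 7 8
f 6 8 4
f 7 1 9
f 7 9 8
f 8 9 10
f 8 10 4
f 9 1 11
f 9 11 10
f 10 11 12
f 10 12 4
f 11 1 13
f 11 13 12
f 12 13 14
f 12 14 4
f 13 1 15
f 13 15 14
f 14 15 16
f 14 16 4
f 15 1 17
f 15 17 16
f 16 17 18
f 16 18 4
f 17 1 19
f 17 19 18
f 18 19 20
f 18 20 4
f 19 1 21
f 19 21 20
f 20 21 22
f 20 22 4
f 21 1 23
f 21 23 22
f 22 23 24
f 22 24 4
f 23 1 25
f 23 25 24
f 24 25 26
f 24 26 4
f 25 1 2
f 25 2 26
f 26 2 3
f 26 3 4
f 28 30 27
f 31 28 27
f 27 30 29
f 29 31 27
f 28 34 30
f 32 28 31
f 32 34 28
f 30 34 29
f 33 31 29
f 29 34 33
f 33 32 31
f 34 32 33
f 36 35 39
f 36 39 37
f 37 39 40
f 37 40 38
f 39 35 41
f 39 41 40
f 40 41 42
f 40 42 38
f 41 35 43
f 41 43 42
f 42 43 44
f 42 44 38
f 43 35 45
f 43 45 44
f 44 45 46
f 44 46 38
f 45 35 47
f 45 47 46
f 46 47 48
f 46 48 38
f 47 35 49
f 47 49 48
f 48 49 50
f 48 50 38
f 49 35 51
f 49 51 50
f 50 51 52
f 50 52 38
f 51 35 53
f 51 53 52
f 52 53 54
f 52 54 38
f 53 35 55
f 53 55 54
f 54 55 56
f 54 56 38
f 55 35 57
f 55 57 56
f 56 57 58
f 56 58 38
f 57 35 59
f 57 59 58
f 58 59 60
f 58 60 38
f 59 35 61
f 59 61 60
f 60 61 62
f 60 62 38
f 61 35 63
f 61 63 62
f 62 63 64
f 62 64 38
f 63 35 65
f 63 65 64
f 64 65 66
f 64 66 38
f 65 35 67
f 65 67 66
f 66 67 68
f 66 68 38
f 67 35 36
f 67 36 68
f 68 36 37
f 68 37 38
f 69 106 85
f 106 80 109
f 85 109 74
f 106 109 85
f 69 85 81
f 85 74 86
f 81 86 70
f 85 86 81
f 69 81 90
f 81 70 91
f 90 91 76
f 81 91 90
f 69 90 102
f 90 76 105
f 102 105 79
f 90 105 102
f 69 102 106
f 102 79 110
f 106 110 80
f 102 110 106
f 70 86 97
f 86 74 100
f 97 100 78
f 86 100 97
f 74 109 87
f 109 80 108
f 87 108 73
f 109 108 87
f 80 110 107
f 110 79 103
f 107 103 71
f 110 103 107
f 79 105 104
f 105 76 92
f 104 92 75
f 105 92 104
f 76 91 96
f 91 70 93
f 96 93 77
f 91 93 96
f 72 98 84
f 98 78 99
f 84 99 73
f 98 99 84
f 72 84 82
f 84 73 83
f 82 83 71
f 84 83 82
f 72 82 89
f 82 71 88
f 89 88 75
f 82 88 89
f 72 89 94
f 89 75 95
f 94 95 77
f 89 95 94
f 72 94 98
f 94 77 101
f 98 101 78
f 94 101 98
f 73 99 87
f 99 78 100
f 87 100 74
f 99 100 87
f 71 83 107
f 83 73 108
f 107 108 80
f 83 108 107
f 75 88 104
f 88 71 103
f 104 103 79
f 88 103 104
f 77 95 96
f 95 75 92
f 96 92 76
f 95 92 96
f 78 101 97
f 101 77 93
f 97 93 70
f 101 93 97



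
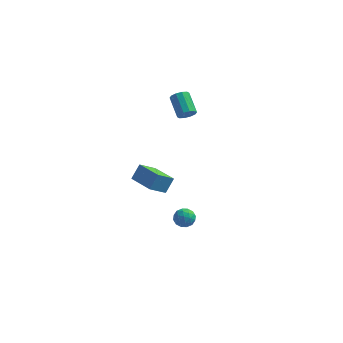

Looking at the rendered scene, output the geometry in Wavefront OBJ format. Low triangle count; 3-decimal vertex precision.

v -1.884 3.388 2.441
v -1.385 3.636 2.558
v -2.076 4.66 3.336
v -2.576 4.412 3.219
v -1.51 3.778 2.261
v -2.201 4.802 3.039
v -1.778 3.771 2.032
v -2.469 4.795 2.81
v -2.086 3.617 1.96
v -2.778 4.641 2.738
v -2.318 3.376 2.071
v -3.009 4.4 2.849
v -2.384 3.14 2.324
v -3.075 4.164 3.102
v -2.259 2.998 2.621
v -2.95 4.022 3.399
v -1.991 3.005 2.85
v -2.682 4.029 3.628
v -1.682 3.159 2.922
v -2.374 4.183 3.7
v -1.451 3.4 2.811
v -2.142 4.424 3.589
v -0.679 -1.023 -2.509
v -0.236 -1.366 -2.176
v -1.384 -1.794 -2.364
v -0.941 -2.137 -2.031
v -1.187 -1.589 -1.778
v -0.751 -1.113 -1.867
v -0.869 -2.047 -2.673
v -0.433 -1.571 -2.762
v -0.353 -1.999 -2.277
v -0.55 -1.716 -1.724
v -1.07 -1.444 -2.816
v -1.267 -1.161 -2.263
v -0.396 -1.127 -2.355
v -1.224 -2.033 -2.185
v -1.369 -1.711 -2.036
v -1.108 -1.913 -1.84
v -0.699 -0.978 -2.173
v -0.438 -1.179 -1.978
v -0.997 -1.311 -1.744
v -1.182 -1.981 -2.562
v -0.921 -2.182 -2.367
v -0.512 -1.247 -2.7
v -0.251 -1.449 -2.504
v -0.623 -1.849 -2.796
v -0.204 -1.7 -2.219
v -0.618 -2.154 -2.134
v -0.576 -2.101 -2.511
v -0.32 -1.821 -2.564
v -0.319 -1.534 -1.894
v -0.734 -1.987 -1.809
v -0.878 -1.665 -1.66
v -0.622 -1.385 -1.712
v -0.388 -1.906 -1.953
v -0.886 -1.173 -2.731
v -1.301 -1.626 -2.646
v -0.998 -1.775 -2.828
v -0.742 -1.495 -2.88
v -1.002 -1.006 -2.406
v -1.416 -1.46 -2.321
v -1.3 -1.339 -1.976
v -1.044 -1.059 -2.029
v -1.232 -1.254 -2.587
v -2 -4.32 2.109
v -1.694 -3.794 2.902
v -3.258 -3.316 1.927
v -2.952 -2.79 2.721
v -1.328 -3.61 1.379
v -1.022 -3.084 2.173
v -2.586 -2.606 1.198
v -2.28 -2.08 1.991
f 2 1 5
f 2 5 3
f 3 5 6
f 3 6 4
f 5 1 7
f 5 7 6
f 6 7 8
f 6 8 4
f 7 1 9
f 7 9 8
f 8 9 10
f 8 10 4
f 9 1 11
f 9 11 10
f 10 11 12
f 10 12 4
f 11 1 13
f 11 13 12
f 12 13 14
f 12 14 4
f 13 1 15
f 13 15 14
f 14 15 16
f 14 16 4
f 15 1 17
f 15 17 16
f 16 17 18
f 16 18 4
f 17 1 19
f 17 19 18
f 18 19 20
f 18 20 4
f 19 1 21
f 19 21 20
f 20 21 22
f 20 22 4
f 21 1 2
f 21 2 22
f 22 2 3
f 22 3 4
f 23 60 39
f 60 34 63
f 39 63 28
f 60 63 39
f 23 39 35
f 39 28 40
f 35 40 24
f 39 40 35
f 23 35 44
f 35 24 45
f 44 45 30
f 35 45 44
f 23 44 56
f 44 30 59
f 56 59 33
f 44 59 56
f 23 56 60
f 56 33 64
f 60 64 34
f 56 64 60
f 24 40 51
f 40 28 54
f 51 54 32
f 40 54 51
f 28 63 41
f 63 34 62
f 41 62 27
f 63 62 41
f 34 64 61
f 64 33 57
f 61 57 25
f 64 57 61
f 33 59 58
f 59 30 46
f 58 46 29
f 59 46 58
f 30 45 50
f 45 24 47
f 50 47 31
f 45 47 50
f 26 52 38
f 52 32 53
f 38 53 27
f 52 53 38
f 26 38 36
f 38 27 37
f 36 37 25
f 38 37 36
f 26 36 43
f 36 25 42
f 43 42 29
f 36 42 43
f 26 43 48
f 43 29 49
f 48 49 31
f 43 49 48
f 26 48 52
f 48 31 55
f 52 55 32
f 48 55 52
f 27 53 41
f 53 32 54
f 41 54 28
f 53 54 41
f 25 37 61
f 37 27 62
f 61 62 34
f 37 62 61
f 29 42 58
f 42 25 57
f 58 57 33
f 42 57 58
f 31 49 50
f 49 29 46
f 50 46 30
f 49 46 50
f 32 55 51
f 55 31 47
f 51 47 24
f 55 47 51
f 66 68 65
f 69 66 65
f 65 68 67
f 67 69 65
f 66 72 68
f 70 66 69
f 70 72 66
f 68 72 67
f 71 69 67
f 67 72 71
f 71 70 69
f 72 70 71



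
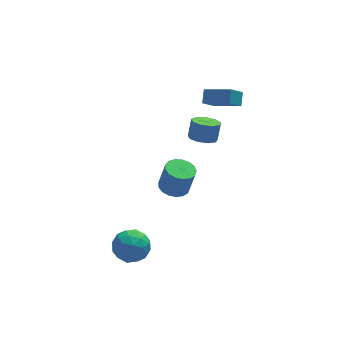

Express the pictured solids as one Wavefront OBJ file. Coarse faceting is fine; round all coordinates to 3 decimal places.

v 3.14 2.3 -0.781
v 3.892 2.173 -0.946
v 4.172 2.553 0.036
v 3.42 2.68 0.201
v 3.753 2.666 -1.097
v 4.032 3.046 -0.115
v 3.327 2.987 -1.1
v 3.606 3.367 -0.118
v 2.813 2.987 -0.954
v 3.093 3.367 0.028
v 2.453 2.665 -0.727
v 2.733 3.045 0.255
v 2.414 2.173 -0.525
v 2.694 2.553 0.457
v 2.715 1.74 -0.444
v 2.995 2.12 0.539
v 3.215 1.569 -0.52
v 3.494 1.949 0.463
v 3.68 1.74 -0.718
v 3.959 2.12 0.264
v 1.216 0.848 -3.009
v 1.991 0.661 -3.199
v 2.34 0.585 -1.701
v 1.564 0.772 -1.511
v 1.991 1.053 -3.179
v 2.34 0.977 -1.681
v 1.814 1.398 -3.12
v 2.163 1.322 -1.622
v 1.499 1.617 -3.036
v 1.848 1.541 -1.538
v 1.12 1.66 -2.945
v 1.469 1.584 -1.447
v 0.762 1.517 -2.869
v 1.111 1.441 -1.371
v 0.509 1.221 -2.825
v 0.857 1.144 -1.327
v 0.417 0.839 -2.823
v 0.766 0.763 -1.325
v 0.508 0.46 -2.864
v 0.857 0.383 -1.366
v 0.761 0.169 -2.938
v 1.11 0.093 -1.44
v 1.119 0.034 -3.028
v 1.468 -0.042 -1.53
v 1.498 0.086 -3.114
v 1.847 0.009 -1.616
v 1.813 0.312 -3.176
v 2.162 0.235 -1.677
v -2.435 -2.087 -3.025
v -1.526 -1.82 -3.402
v -2.254 -3.6 -3.658
v -1.345 -3.333 -4.035
v -1.471 -3.426 -3.028
v -1.583 -2.491 -2.636
v -2.197 -2.929 -4.424
v -2.309 -1.994 -4.032
v -1.379 -2.34 -4.267
v -0.93 -2.647 -3.404
v -2.85 -2.773 -3.656
v -2.401 -3.08 -2.793
v -1.997 -1.821 -3.158
v -1.783 -3.599 -3.902
v -1.857 -3.654 -3.31
v -1.323 -3.497 -3.532
v -2.03 -2.215 -2.708
v -1.496 -2.058 -2.929
v -1.463 -3.002 -2.709
v -2.284 -3.362 -4.131
v -1.75 -3.205 -4.352
v -2.457 -1.923 -3.528
v -1.923 -1.766 -3.75
v -2.317 -2.418 -4.351
v -1.376 -1.969 -3.888
v -1.269 -2.859 -4.26
v -1.77 -2.621 -4.488
v -1.836 -2.072 -4.258
v -1.112 -2.15 -3.381
v -1.005 -3.039 -3.753
v -1.08 -3.094 -3.161
v -1.146 -2.545 -2.93
v -1.025 -2.456 -3.889
v -2.775 -2.381 -3.307
v -2.668 -3.27 -3.679
v -2.634 -2.875 -4.13
v -2.7 -2.326 -3.899
v -2.511 -2.561 -2.8
v -2.404 -3.451 -3.172
v -1.944 -3.348 -2.802
v -2.01 -2.799 -2.572
v -2.755 -2.964 -3.171
v 4.054 0.719 3.323
v 4.302 1.309 3.852
v 2.95 1.798 2.637
v 3.197 2.388 3.166
v 4.743 1.012 2.674
v 4.99 1.602 3.203
v 3.638 2.091 1.988
v 3.886 2.681 2.517
f 2 1 5
f 2 5 3
f 3 5 6
f 3 6 4
f 5 1 7
f 5 7 6
f 6 7 8
f 6 8 4
f 7 1 9
f 7 9 8
f 8 9 10
f 8 10 4
f 9 1 11
f 9 11 10
f 10 11 12
f 10 12 4
f 11 1 13
f 11 13 12
f 12 13 14
f 12 14 4
f 13 1 15
f 13 15 14
f 14 15 16
f 14 16 4
f 15 1 17
f 15 17 16
f 16 17 18
f 16 18 4
f 17 1 19
f 17 19 18
f 18 19 20
f 18 20 4
f 19 1 2
f 19 2 20
f 20 2 3
f 20 3 4
f 22 21 25
f 22 25 23
f 23 25 26
f 23 26 24
f 25 21 27
f 25 27 26
f 26 27 28
f 26 28 24
f 27 21 29
f 27 29 28
f 28 29 30
f 28 30 24
f 29 21 31
f 29 31 30
f 30 31 32
f 30 32 24
f 31 21 33
f 31 33 32
f 32 33 34
f 32 34 24
f 33 21 35
f 33 35 34
f 34 35 36
f 34 36 24
f 35 21 37
f 35 37 36
f 36 37 38
f 36 38 24
f 37 21 39
f 37 39 38
f 38 39 40
f 38 40 24
f 39 21 41
f 39 41 40
f 40 41 42
f 40 42 24
f 41 21 43
f 41 43 42
f 42 43 44
f 42 44 24
f 43 21 45
f 43 45 44
f 44 45 46
f 44 46 24
f 45 21 47
f 45 47 46
f 46 47 48
f 46 48 24
f 47 21 22
f 47 22 48
f 48 22 23
f 48 23 24
f 49 86 65
f 86 60 89
f 65 89 54
f 86 89 65
f 49 65 61
f 65 54 66
f 61 66 50
f 65 66 61
f 49 61 70
f 61 50 71
f 70 71 56
f 61 71 70
f 49 70 82
f 70 56 85
f 82 85 59
f 70 85 82
f 49 82 86
f 82 59 90
f 86 90 60
f 82 90 86
f 50 66 77
f 66 54 80
f 77 80 58
f 66 80 77
f 54 89 67
f 89 60 88
f 67 88 53
f 89 88 67
f 60 90 87
f 90 59 83
f 87 83 51
f 90 83 87
f 59 85 84
f 85 56 72
f 84 72 55
f 85 72 84
f 56 71 76
f 71 50 73
f 76 73 57
f 71 73 76
f 52 78 64
f 78 58 79
f 64 79 53
f 78 79 64
f 52 64 62
f 64 53 63
f 62 63 51
f 64 63 62
f 52 62 69
f 62 51 68
f 69 68 55
f 62 68 69
f 52 69 74
f 69 55 75
f 74 75 57
f 69 75 74
f 52 74 78
f 74 57 81
f 78 81 58
f 74 81 78
f 53 79 67
f 79 58 80
f 67 80 54
f 79 80 67
f 51 63 87
f 63 53 88
f 87 88 60
f 63 88 87
f 55 68 84
f 68 51 83
f 84 83 59
f 68 83 84
f 57 75 76
f 75 55 72
f 76 72 56
f 75 72 76
f 58 81 77
f 81 57 73
f 77 73 50
f 81 73 77
f 92 94 91
f 95 92 91
f 91 94 93
f 93 95 91
f 92 98 94
f 96 92 95
f 96 98 92
f 94 98 93
f 97 95 93
f 93 98 97
f 97 96 95
f 98 96 97



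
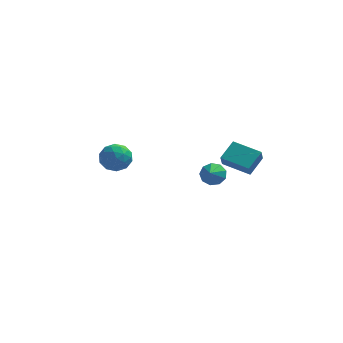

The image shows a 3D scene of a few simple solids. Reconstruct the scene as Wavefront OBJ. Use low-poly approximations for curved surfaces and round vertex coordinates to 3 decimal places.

v 2.014 -1.07 0.078
v 2.654 -1.242 -0.075
v 1.926 -1.97 0.722
v 2.648 -0.971 0.303
v 2.345 -0.746 0.576
v 1.887 -0.673 0.616
v 1.489 -0.786 0.404
v 1.336 -1.032 0.04
v 1.5 -1.295 -0.306
v 1.905 -1.454 -0.473
v 2.36 -1.432 -0.381
v 2.1 3.512 -1.99
v 2.047 3.04 -1.249
v 2.669 4.497 -1.321
v 2.616 4.025 -0.58
v 3.604 2.855 -2.3
v 3.551 2.383 -1.559
v 4.173 3.84 -1.631
v 4.12 3.368 -0.89
v -4.079 3.438 -2.418
v -3.588 4.209 -2.217
v -3.252 2.651 -1.423
v -2.761 3.422 -1.222
v -3.659 3.359 -0.966
v -4.17 3.846 -1.58
v -2.67 3.014 -2.06
v -3.181 3.501 -2.674
v -2.717 3.947 -1.995
v -3.328 4.16 -1.319
v -3.512 2.7 -2.321
v -4.123 2.913 -1.645
v -3.906 3.893 -2.405
v -2.934 2.967 -1.235
v -3.462 2.93 -1.085
v -3.173 3.383 -0.966
v -4.248 3.679 -2.031
v -3.959 4.132 -1.912
v -4.001 3.633 -1.177
v -2.881 2.728 -1.728
v -2.592 3.181 -1.609
v -3.667 3.477 -2.674
v -3.378 3.93 -2.555
v -2.839 3.227 -2.463
v -3.105 4.192 -2.156
v -2.619 3.729 -1.571
v -2.566 3.49 -2.064
v -2.866 3.776 -2.425
v -3.464 4.317 -1.759
v -2.979 3.854 -1.174
v -3.506 3.817 -1.023
v -3.807 4.103 -1.385
v -2.953 4.163 -1.628
v -3.861 3.006 -2.466
v -3.376 2.543 -1.881
v -3.033 2.757 -2.255
v -3.334 3.043 -2.617
v -4.221 3.131 -2.069
v -3.735 2.668 -1.484
v -3.974 3.084 -1.215
v -4.274 3.37 -1.576
v -3.887 2.697 -2.012
f 2 1 4
f 2 4 3
f 4 1 5
f 4 5 3
f 5 1 6
f 5 6 3
f 6 1 7
f 6 7 3
f 7 1 8
f 7 8 3
f 8 1 9
f 8 9 3
f 9 1 10
f 9 10 3
f 10 1 11
f 10 11 3
f 11 1 2
f 11 2 3
f 13 15 12
f 16 13 12
f 12 15 14
f 14 16 12
f 13 19 15
f 17 13 16
f 17 19 13
f 15 19 14
f 18 16 14
f 14 19 18
f 18 17 16
f 19 17 18
f 20 57 36
f 57 31 60
f 36 60 25
f 57 60 36
f 20 36 32
f 36 25 37
f 32 37 21
f 36 37 32
f 20 32 41
f 32 21 42
f 41 42 27
f 32 42 41
f 20 41 53
f 41 27 56
f 53 56 30
f 41 56 53
f 20 53 57
f 53 30 61
f 57 61 31
f 53 61 57
f 21 37 48
f 37 25 51
f 48 51 29
f 37 51 48
f 25 60 38
f 60 31 59
f 38 59 24
f 60 59 38
f 31 61 58
f 61 30 54
f 58 54 22
f 61 54 58
f 30 56 55
f 56 27 43
f 55 43 26
f 56 43 55
f 27 42 47
f 42 21 44
f 47 44 28
f 42 44 47
f 23 49 35
f 49 29 50
f 35 50 24
f 49 50 35
f 23 35 33
f 35 24 34
f 33 34 22
f 35 34 33
f 23 33 40
f 33 22 39
f 40 39 26
f 33 39 40
f 23 40 45
f 40 26 46
f 45 46 28
f 40 46 45
f 23 45 49
f 45 28 52
f 49 52 29
f 45 52 49
f 24 50 38
f 50 29 51
f 38 51 25
f 50 51 38
f 22 34 58
f 34 24 59
f 58 59 31
f 34 59 58
f 26 39 55
f 39 22 54
f 55 54 30
f 39 54 55
f 28 46 47
f 46 26 43
f 47 43 27
f 46 43 47
f 29 52 48
f 52 28 44
f 48 44 21
f 52 44 48



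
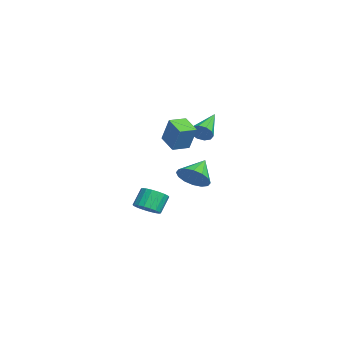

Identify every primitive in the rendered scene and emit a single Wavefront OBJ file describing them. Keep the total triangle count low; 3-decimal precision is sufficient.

v 3.116 -2.504 -2.391
v 3.512 -2.939 -1.958
v 3.021 -2.49 -1.057
v 2.624 -2.056 -1.489
v 3.7 -2.675 -1.987
v 3.208 -2.226 -1.086
v 3.771 -2.377 -2.096
v 3.28 -1.929 -1.195
v 3.713 -2.105 -2.263
v 3.222 -1.656 -1.362
v 3.537 -1.912 -2.456
v 3.046 -1.463 -1.555
v 3.277 -1.836 -2.635
v 2.786 -1.387 -1.734
v 2.985 -1.892 -2.766
v 2.494 -1.444 -1.865
v 2.719 -2.07 -2.823
v 2.228 -1.621 -1.922
v 2.532 -2.334 -2.794
v 2.04 -1.885 -1.893
v 2.46 -2.631 -2.685
v 1.969 -2.183 -1.784
v 2.518 -2.904 -2.518
v 2.027 -2.455 -1.617
v 2.694 -3.097 -2.325
v 2.203 -2.648 -1.424
v 2.954 -3.173 -2.146
v 2.463 -2.724 -1.245
v 3.246 -3.116 -2.015
v 2.755 -2.668 -1.114
v -2.901 0.34 -2.577
v -2.274 0.296 -1.826
v -3.899 1.06 -1.703
v -2.166 0.732 -2.062
v -2.255 1.063 -2.436
v -2.517 1.2 -2.848
v -2.882 1.106 -3.188
v -3.253 0.807 -3.364
v -3.528 0.383 -3.329
v -3.636 -0.053 -3.093
v -3.547 -0.383 -2.719
v -3.285 -0.52 -2.307
v -2.92 -0.427 -1.967
v -2.55 -0.128 -1.791
v -3.356 -1.264 0.126
v -2.808 -0.923 1.568
v -3.81 -0.352 0.083
v -3.263 -0.011 1.525
v -2.357 -0.789 -0.365
v -1.81 -0.448 1.077
v -2.812 0.123 -0.408
v -2.264 0.464 1.034
v -3.105 0.784 0.518
v -2.729 0.981 1.023
v -4.655 1.636 1.342
v -2.72 1.273 0.738
v -2.858 1.378 0.369
v -3.091 1.256 0.057
v -3.329 0.954 -0.079
v -3.482 0.587 0.014
v -3.491 0.296 0.299
v -3.352 0.191 0.668
v -3.12 0.312 0.98
v -2.881 0.614 1.116
f 2 1 5
f 2 5 3
f 3 5 6
f 3 6 4
f 5 1 7
f 5 7 6
f 6 7 8
f 6 8 4
f 7 1 9
f 7 9 8
f 8 9 10
f 8 10 4
f 9 1 11
f 9 11 10
f 10 11 12
f 10 12 4
f 11 1 13
f 11 13 12
f 12 13 14
f 12 14 4
f 13 1 15
f 13 15 14
f 14 15 16
f 14 16 4
f 15 1 17
f 15 17 16
f 16 17 18
f 16 18 4
f 17 1 19
f 17 19 18
f 18 19 20
f 18 20 4
f 19 1 21
f 19 21 20
f 20 21 22
f 20 22 4
f 21 1 23
f 21 23 22
f 22 23 24
f 22 24 4
f 23 1 25
f 23 25 24
f 24 25 26
f 24 26 4
f 25 1 27
f 25 27 26
f 26 27 28
f 26 28 4
f 27 1 29
f 27 29 28
f 28 29 30
f 28 30 4
f 29 1 2
f 29 2 30
f 30 2 3
f 30 3 4
f 32 31 34
f 32 34 33
f 34 31 35
f 34 35 33
f 35 31 36
f 35 36 33
f 36 31 37
f 36 37 33
f 37 31 38
f 37 38 33
f 38 31 39
f 38 39 33
f 39 31 40
f 39 40 33
f 40 31 41
f 40 41 33
f 41 31 42
f 41 42 33
f 42 31 43
f 42 43 33
f 43 31 44
f 43 44 33
f 44 31 32
f 44 32 33
f 46 48 45
f 49 46 45
f 45 48 47
f 47 49 45
f 46 52 48
f 50 46 49
f 50 52 46
f 48 52 47
f 51 49 47
f 47 52 51
f 51 50 49
f 52 50 51
f 54 53 56
f 54 56 55
f 56 53 57
f 56 57 55
f 57 53 58
f 57 58 55
f 58 53 59
f 58 59 55
f 59 53 60
f 59 60 55
f 60 53 61
f 60 61 55
f 61 53 62
f 61 62 55
f 62 53 63
f 62 63 55
f 63 53 64
f 63 64 55
f 64 53 54
f 64 54 55



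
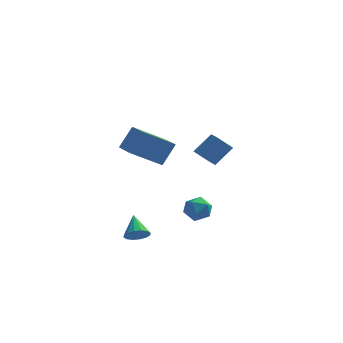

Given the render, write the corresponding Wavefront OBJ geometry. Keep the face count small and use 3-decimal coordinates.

v 0.216 -0.168 -2.558
v 0.606 -0.627 -3.233
v 0.054 -1.413 -1.807
v 0.444 -1.872 -2.482
v 0.935 -1.303 -1.978
v 1.035 -0.534 -2.443
v -0.375 -1.506 -2.597
v -0.275 -0.737 -3.062
v 0.24 -1.453 -3.257
v 1.05 -1.328 -2.875
v -0.39 -0.712 -2.165
v 0.42 -0.587 -1.783
v -2.47 -3.652 -3.547
v -2.144 -4.011 -2.975
v -2.93 -2.548 -2.593
v -1.869 -3.775 -3.115
v -1.756 -3.506 -3.372
v -1.834 -3.277 -3.675
v -2.082 -3.148 -3.944
v -2.435 -3.154 -4.106
v -2.797 -3.294 -4.119
v -3.071 -3.53 -3.979
v -3.184 -3.798 -3.722
v -3.107 -4.028 -3.419
v -2.858 -4.157 -3.15
v -2.506 -4.15 -2.987
v 0.552 2.918 -0.856
v -0.335 2.637 0.024
v 0.056 3.832 -1.063
v -0.83 3.551 -0.184
v 1.43 3.649 0.264
v 0.544 3.368 1.143
v 0.935 4.563 0.056
v 0.048 4.282 0.936
v -0.974 -4.055 2.103
v -2.608 -4.69 3.146
v -1.965 -2.263 1.639
v -3.6 -2.897 2.682
v -0.4 -3.403 3.398
v -2.035 -4.037 4.441
v -1.392 -1.61 2.934
v -3.026 -2.245 3.977
f 1 12 6
f 1 6 2
f 1 2 8
f 1 8 11
f 1 11 12
f 2 6 10
f 6 12 5
f 12 11 3
f 11 8 7
f 8 2 9
f 4 10 5
f 4 5 3
f 4 3 7
f 4 7 9
f 4 9 10
f 5 10 6
f 3 5 12
f 7 3 11
f 9 7 8
f 10 9 2
f 14 13 16
f 14 16 15
f 16 13 17
f 16 17 15
f 17 13 18
f 17 18 15
f 18 13 19
f 18 19 15
f 19 13 20
f 19 20 15
f 20 13 21
f 20 21 15
f 21 13 22
f 21 22 15
f 22 13 23
f 22 23 15
f 23 13 24
f 23 24 15
f 24 13 25
f 24 25 15
f 25 13 26
f 25 26 15
f 26 13 14
f 26 14 15
f 28 30 27
f 31 28 27
f 27 30 29
f 29 31 27
f 28 34 30
f 32 28 31
f 32 34 28
f 30 34 29
f 33 31 29
f 29 34 33
f 33 32 31
f 34 32 33
f 36 38 35
f 39 36 35
f 35 38 37
f 37 39 35
f 36 42 38
f 40 36 39
f 40 42 36
f 38 42 37
f 41 39 37
f 37 42 41
f 41 40 39
f 42 40 41



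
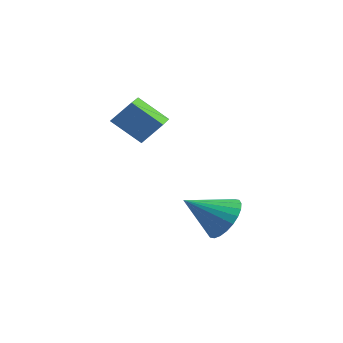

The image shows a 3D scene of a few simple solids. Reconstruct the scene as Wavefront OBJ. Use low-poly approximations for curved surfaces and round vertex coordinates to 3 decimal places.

v 1.723 0.252 -2.428
v 2.47 -0.494 -2.603
v 0.737 -0.992 -1.332
v 2.619 -0.309 -2.26
v 2.631 -0.039 -1.942
v 2.505 0.276 -1.698
v 2.26 0.587 -1.565
v 1.933 0.847 -1.564
v 1.575 1.017 -1.695
v 1.239 1.07 -1.937
v 0.977 0.998 -2.254
v 0.828 0.813 -2.597
v 0.816 0.543 -2.915
v 0.942 0.228 -3.159
v 1.187 -0.083 -3.291
v 1.513 -0.343 -3.292
v 1.872 -0.512 -3.162
v 2.208 -0.565 -2.92
v -2.49 -1.583 2.155
v -1.883 -1.032 3.111
v -3.225 -0.432 1.957
v -2.617 0.12 2.914
v -1.363 -1.04 1.126
v -0.755 -0.488 2.083
v -2.097 0.112 0.929
v -1.49 0.663 1.885
f 2 1 4
f 2 4 3
f 4 1 5
f 4 5 3
f 5 1 6
f 5 6 3
f 6 1 7
f 6 7 3
f 7 1 8
f 7 8 3
f 8 1 9
f 8 9 3
f 9 1 10
f 9 10 3
f 10 1 11
f 10 11 3
f 11 1 12
f 11 12 3
f 12 1 13
f 12 13 3
f 13 1 14
f 13 14 3
f 14 1 15
f 14 15 3
f 15 1 16
f 15 16 3
f 16 1 17
f 16 17 3
f 17 1 18
f 17 18 3
f 18 1 2
f 18 2 3
f 20 22 19
f 23 20 19
f 19 22 21
f 21 23 19
f 20 26 22
f 24 20 23
f 24 26 20
f 22 26 21
f 25 23 21
f 21 26 25
f 25 24 23
f 26 24 25



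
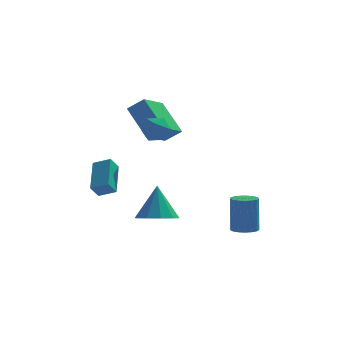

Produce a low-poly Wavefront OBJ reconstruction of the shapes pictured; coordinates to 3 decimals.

v -0.722 -1.988 -2.85
v 0.064 -2.633 -2.589
v -0.758 -1.292 -1.03
v 0.322 -2.076 -2.797
v 0.182 -1.485 -3.026
v -0.304 -1.086 -3.187
v -0.95 -1.032 -3.221
v -1.509 -1.343 -3.112
v -1.767 -1.901 -2.904
v -1.627 -2.492 -2.675
v -1.141 -2.89 -2.514
v -0.495 -2.944 -2.48
v 3.335 -0.244 -4.222
v 3.967 0.032 -4.247
v 3.936 0.28 -2.283
v 3.305 0.004 -2.258
v 3.766 0.292 -4.283
v 3.735 0.539 -2.319
v 3.466 0.429 -4.305
v 3.435 0.676 -2.34
v 3.137 0.411 -4.308
v 3.106 0.659 -2.343
v 2.852 0.244 -4.291
v 2.821 0.491 -2.327
v 2.679 -0.035 -4.259
v 2.648 0.212 -2.294
v 2.656 -0.362 -4.218
v 2.625 -0.115 -2.254
v 2.788 -0.662 -4.178
v 2.757 -0.414 -2.214
v 3.046 -0.866 -4.148
v 3.015 -0.618 -2.184
v 3.37 -0.927 -4.135
v 3.34 -0.68 -2.171
v 3.687 -0.832 -4.142
v 3.656 -0.585 -2.178
v 3.922 -0.602 -4.168
v 3.891 -0.355 -2.203
v 4.024 -0.29 -4.205
v 3.993 -0.043 -2.241
v -1.269 -0.87 3.111
v -0.859 -0.251 2.764
v -0.761 -1.709 2.216
v -0.351 -1.09 1.869
v -0.138 -1.355 2.615
v -0.451 -0.837 3.168
v -1.169 -1.123 1.812
v -1.482 -0.605 2.365
v -0.797 -0.407 1.961
v -0.16 -0.551 2.456
v -1.46 -1.409 2.524
v -0.823 -1.553 3.019
v -3.079 -0.926 -1.115
v -3.113 0.771 -0.076
v -3.952 -0.73 -1.463
v -3.986 0.967 -0.424
v -2.734 -0.527 -1.756
v -2.768 1.17 -0.717
v -3.607 -0.331 -2.104
v -3.641 1.366 -1.065
v -1.683 4.461 1.846
v -2.482 2.896 2.569
v -0.844 4.342 2.515
v -1.642 2.777 3.238
v -0.658 3.243 0.342
v -1.456 1.678 1.065
v 0.182 3.124 1.011
v -0.617 1.559 1.734
f 2 1 4
f 2 4 3
f 4 1 5
f 4 5 3
f 5 1 6
f 5 6 3
f 6 1 7
f 6 7 3
f 7 1 8
f 7 8 3
f 8 1 9
f 8 9 3
f 9 1 10
f 9 10 3
f 10 1 11
f 10 11 3
f 11 1 12
f 11 12 3
f 12 1 2
f 12 2 3
f 14 13 17
f 14 17 15
f 15 17 18
f 15 18 16
f 17 13 19
f 17 19 18
f 18 19 20
f 18 20 16
f 19 13 21
f 19 21 20
f 20 21 22
f 20 22 16
f 21 13 23
f 21 23 22
f 22 23 24
f 22 24 16
f 23 13 25
f 23 25 24
f 24 25 26
f 24 26 16
f 25 13 27
f 25 27 26
f 26 27 28
f 26 28 16
f 27 13 29
f 27 29 28
f 28 29 30
f 28 30 16
f 29 13 31
f 29 31 30
f 30 31 32
f 30 32 16
f 31 13 33
f 31 33 32
f 32 33 34
f 32 34 16
f 33 13 35
f 33 35 34
f 34 35 36
f 34 36 16
f 35 13 37
f 35 37 36
f 36 37 38
f 36 38 16
f 37 13 39
f 37 39 38
f 38 39 40
f 38 40 16
f 39 13 14
f 39 14 40
f 40 14 15
f 40 15 16
f 41 52 46
f 41 46 42
f 41 42 48
f 41 48 51
f 41 51 52
f 42 46 50
f 46 52 45
f 52 51 43
f 51 48 47
f 48 42 49
f 44 50 45
f 44 45 43
f 44 43 47
f 44 47 49
f 44 49 50
f 45 50 46
f 43 45 52
f 47 43 51
f 49 47 48
f 50 49 42
f 54 56 53
f 57 54 53
f 53 56 55
f 55 57 53
f 54 60 56
f 58 54 57
f 58 60 54
f 56 60 55
f 59 57 55
f 55 60 59
f 59 58 57
f 60 58 59
f 62 64 61
f 65 62 61
f 61 64 63
f 63 65 61
f 62 68 64
f 66 62 65
f 66 68 62
f 64 68 63
f 67 65 63
f 63 68 67
f 67 66 65
f 68 66 67

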